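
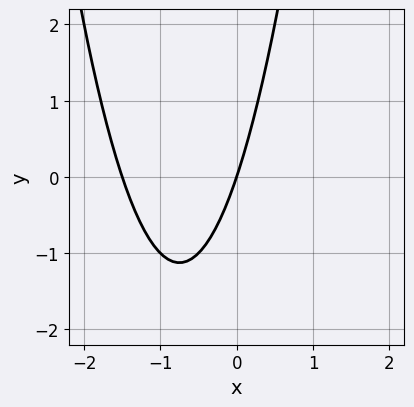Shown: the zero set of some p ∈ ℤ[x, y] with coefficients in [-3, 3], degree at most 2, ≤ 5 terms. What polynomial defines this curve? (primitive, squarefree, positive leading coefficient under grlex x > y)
2*x^2 + 3*x - y

The degree is 2 — a generic line meets the curve in up to 2 points.
Reading off the gridlines: it meets the y-axis at y = 0 (among the integer gridlines); it crosses the x-axis at the gridline x = 0.
Matching integer coefficients to the picture gives p.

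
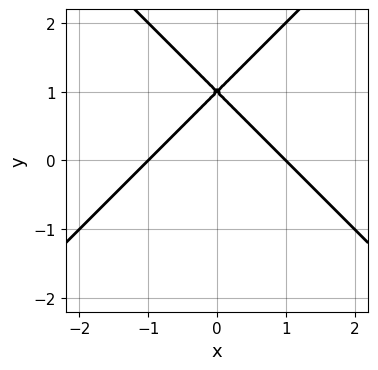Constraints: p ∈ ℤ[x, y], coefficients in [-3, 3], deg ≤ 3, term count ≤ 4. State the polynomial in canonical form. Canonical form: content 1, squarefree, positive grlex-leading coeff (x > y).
x^2 - y^2 + 2*y - 1

(a) Degree: a generic line meets the curve in up to 2 points, so deg p = 2.
(b) Symmetries: the x ↦ −x reflection is a symmetry, so x appears only in even powers.
(c) From the visible intercepts: it crosses the y-axis at the gridline y = 1; the x-axis gridline crossings are at x ∈ {-1, 1}.
(d) These observations pin down the coefficients.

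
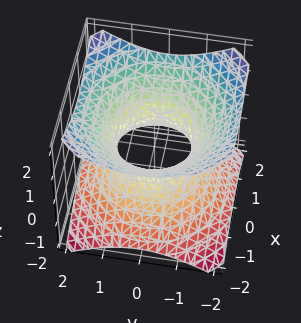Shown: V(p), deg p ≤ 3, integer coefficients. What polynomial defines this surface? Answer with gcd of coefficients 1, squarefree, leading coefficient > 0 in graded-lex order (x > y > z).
2*x^2 + 2*y^2 - 3*z^2 - 2

1. Degree: no degree-1 surface has this shape, so deg p = 2.
2. Symmetries: rotational symmetry about the z-axis ⇒ p depends on x, y only through x² + y².
3. Observable constraints: the x-axis gridline crossings are at x ∈ {-1, 1}; a circular section at z = 0 has radius exactly 1; the y-axis gridline crossings are at y ∈ {-1, 1}.
4. Fitting integer coefficients to these (and the overall shape) gives p.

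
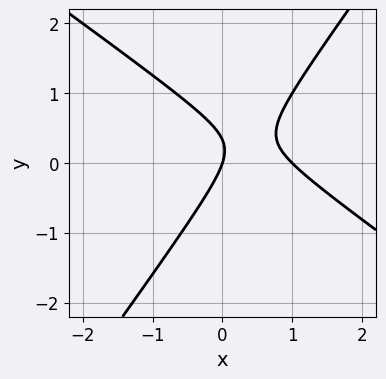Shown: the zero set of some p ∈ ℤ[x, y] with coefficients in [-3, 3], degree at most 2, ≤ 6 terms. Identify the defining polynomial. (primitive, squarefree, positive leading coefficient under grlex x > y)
3*x^2 + 2*x*y - 3*y^2 - 3*x + y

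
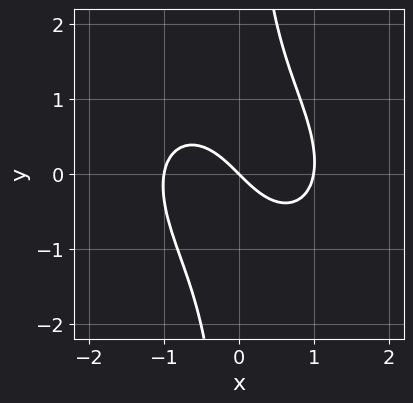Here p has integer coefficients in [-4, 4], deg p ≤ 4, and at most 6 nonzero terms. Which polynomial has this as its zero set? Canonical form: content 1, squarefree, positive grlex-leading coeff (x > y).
1. Degree: the shape is more complex than any degree-2 curve, so deg p = 3.
2. Against the integer gridlines: it meets the y-axis at y = 0 (among the integer gridlines); among the integer gridlines, it crosses the x-axis at x ∈ {-1, 0, 1}.
3. Together with the visible shape, these determine p as stated.

3*x^3 + 2*x^2*y + 3*x*y^2 - 3*x - 3*y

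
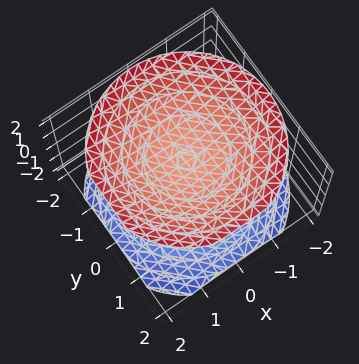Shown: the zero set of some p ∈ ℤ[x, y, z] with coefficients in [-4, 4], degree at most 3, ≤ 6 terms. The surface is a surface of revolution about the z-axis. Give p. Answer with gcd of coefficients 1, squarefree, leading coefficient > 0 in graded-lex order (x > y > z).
(a) The picture has 2 separate pieces. They look like related sheets of one shape, so recover p as a whole.
(b) The degree is 2 — a generic line meets the surface in up to 2 points.
(c) Symmetries: rotational symmetry about the z-axis ⇒ p depends on x, y only through x² + y².
(d) From the axis intercepts and sections: no y-intercept at any integer in the box; among the integer gridlines, it crosses the z-axis at z ∈ {-1, 1}.
(e) Assembling these constraints gives the stated polynomial.

2*x^2 + 2*y^2 - 3*z^2 + 3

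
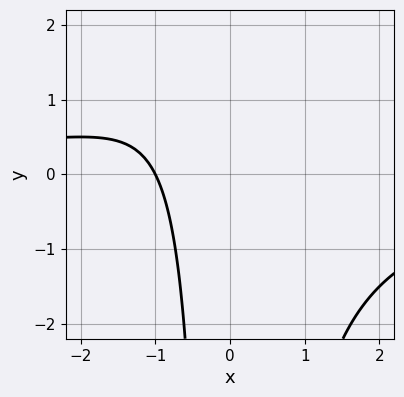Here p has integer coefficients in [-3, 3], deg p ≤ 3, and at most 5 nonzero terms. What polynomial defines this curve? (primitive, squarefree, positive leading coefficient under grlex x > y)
The degree is 3 — no degree-2 curve has this shape.
Reading off the gridlines: one x-axis crossing is at x = -1; it misses every integer gridline on the y-axis.
The integer polynomial consistent with all of this is the stated p.

x^2*y + 2*x + 2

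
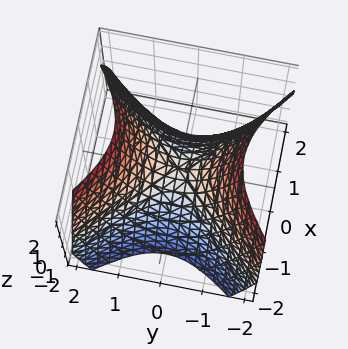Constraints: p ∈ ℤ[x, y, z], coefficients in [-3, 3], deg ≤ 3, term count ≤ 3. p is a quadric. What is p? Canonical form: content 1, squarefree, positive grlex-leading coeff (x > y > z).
x^2 - y^2 + z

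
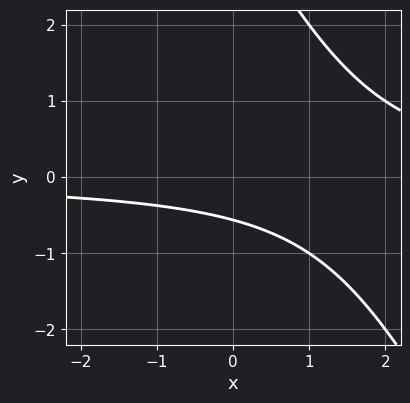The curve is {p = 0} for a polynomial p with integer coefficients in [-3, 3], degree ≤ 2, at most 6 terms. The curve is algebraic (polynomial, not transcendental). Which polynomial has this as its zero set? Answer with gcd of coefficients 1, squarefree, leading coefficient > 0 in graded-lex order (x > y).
2*x*y + y^2 - 3*y - 2

1. deg p = 2. No degree-1 curve has this shape.
2. From the visible intercepts: no x-intercept at any integer in the box.
3. Matching integer coefficients to the picture gives p.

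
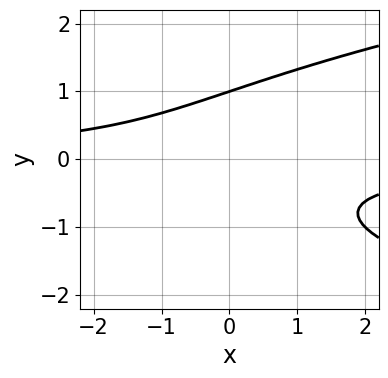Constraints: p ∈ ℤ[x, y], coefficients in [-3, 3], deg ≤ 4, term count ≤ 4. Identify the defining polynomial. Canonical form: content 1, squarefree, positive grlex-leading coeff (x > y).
1. deg p = 3. A generic line meets the curve in up to 3 points.
2. From the axis intercepts and sections: no x-intercept at any integer in the box; it crosses the y-axis at the gridline y = 1.
3. Solving for integer coefficients yields p as stated.

y^3 - x*y - 1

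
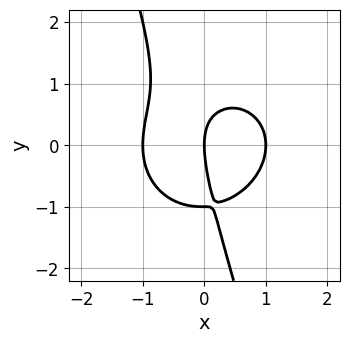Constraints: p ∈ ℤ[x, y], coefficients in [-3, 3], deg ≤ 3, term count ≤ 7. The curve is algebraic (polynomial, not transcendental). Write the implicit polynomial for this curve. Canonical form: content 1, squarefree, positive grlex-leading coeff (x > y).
3*x^3 + 3*x*y^2 + y^3 + y^2 - 3*x

1. deg p = 3.
2. From the axis intercepts and sections: the y-axis gridline crossings are at y ∈ {-1, 0}; the x-axis gridline crossings are at x ∈ {-1, 0, 1}.
3. Putting this together gives p.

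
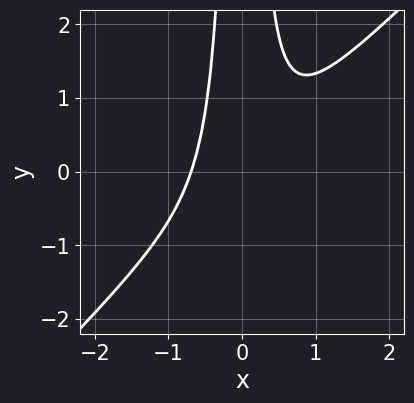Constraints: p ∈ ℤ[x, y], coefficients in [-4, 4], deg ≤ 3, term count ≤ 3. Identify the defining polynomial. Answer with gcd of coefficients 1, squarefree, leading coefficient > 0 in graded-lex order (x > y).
3*x^3 - 3*x^2*y + 1

(a) Degree: the shape is more complex than any degree-2 curve, so deg p = 3.
(b) Reading off the gridlines: the curve avoids every integer y-axis point in the box.
(c) These observations pin down the coefficients.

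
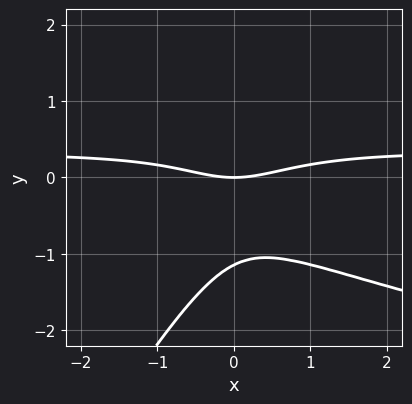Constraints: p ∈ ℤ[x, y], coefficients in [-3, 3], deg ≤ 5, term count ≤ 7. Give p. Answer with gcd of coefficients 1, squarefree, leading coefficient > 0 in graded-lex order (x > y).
3*x*y^3 - 2*y^4 - 3*x^2*y + x^2 - 3*y

(a) The degree is 4 — a generic line meets the curve in up to 4 points.
(b) Against the integer gridlines: one x-axis crossing is at x = 0; it meets the y-axis at y = 0 (among the integer gridlines).
(c) Putting this together gives p.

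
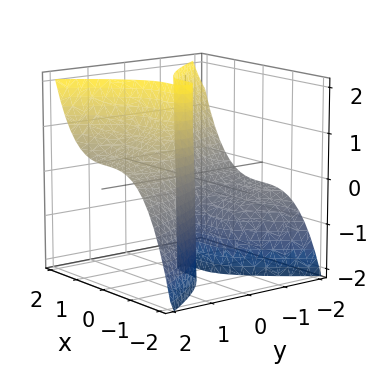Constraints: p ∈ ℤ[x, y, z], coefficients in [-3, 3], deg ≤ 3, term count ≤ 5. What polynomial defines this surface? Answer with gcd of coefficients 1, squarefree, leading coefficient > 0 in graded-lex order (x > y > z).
1. The degree is 3 — no degree-2 surface has this shape.
2. Checking where it meets the axes: it meets the y-axis at y = 0 (among the integer gridlines); one x-axis crossing is at x = 0; the visible z-axis segment lies entirely on the surface.
3. Putting this together gives p.

x^3 - y^2*z + y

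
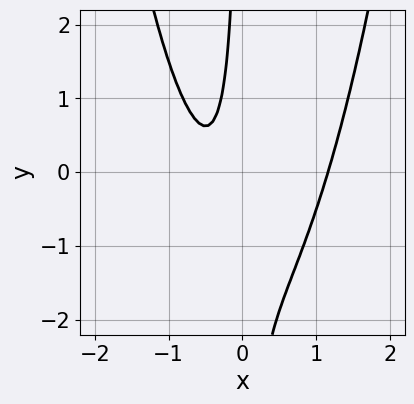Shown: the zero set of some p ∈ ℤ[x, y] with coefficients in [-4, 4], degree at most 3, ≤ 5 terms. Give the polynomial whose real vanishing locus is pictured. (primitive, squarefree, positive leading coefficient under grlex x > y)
Degree: the shape is more complex than any degree-2 curve, so deg p = 3.
Observable constraints: the curve avoids every integer y-axis point in the box.
Fitting integer coefficients to these (and the overall shape) gives p.

3*x^3 - x^2 - 2*x*y - 2*x - 1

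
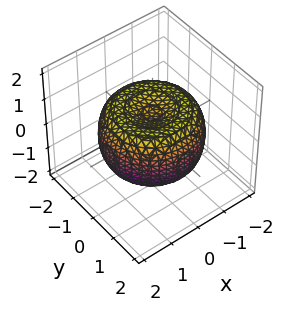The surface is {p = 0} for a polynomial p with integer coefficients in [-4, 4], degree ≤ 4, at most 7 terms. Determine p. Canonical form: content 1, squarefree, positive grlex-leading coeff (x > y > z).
x^4 + 2*x^2*y^2 + y^4 - 2*x^2 - 2*y^2 + 2*z^2 - 1

1. deg p = 4.
2. Symmetries: rotational symmetry about the z-axis ⇒ p depends on x, y only through x² + y².
3. Reading off the gridlines: a circular section at z = -1 has radius exactly 1.
4. Solving for integer coefficients yields p as stated.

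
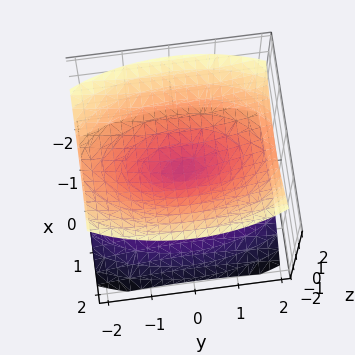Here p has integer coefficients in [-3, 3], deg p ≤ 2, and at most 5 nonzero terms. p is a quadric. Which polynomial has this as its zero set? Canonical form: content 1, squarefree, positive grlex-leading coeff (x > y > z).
3*x^2 + y^2 - 3*z^2

(a) I count 2 distinct pieces. They look like related sheets of one shape, so recover p as a whole.
(b) deg p = 2. A double cone through the origin; a quadric.
(c) Symmetries: the z ↦ −z reflection is a symmetry, so z appears only in even powers; the y ↦ −y reflection is a symmetry, so y appears only in even powers; it's symmetric under x → −x, forcing even powers of x.
(d) Against the integer gridlines: one y-axis crossing is at y = 0; it crosses the x-axis at the gridline x = 0; it meets the z-axis at z = 0 (among the integer gridlines).
(e) Solving for integer coefficients yields p as stated.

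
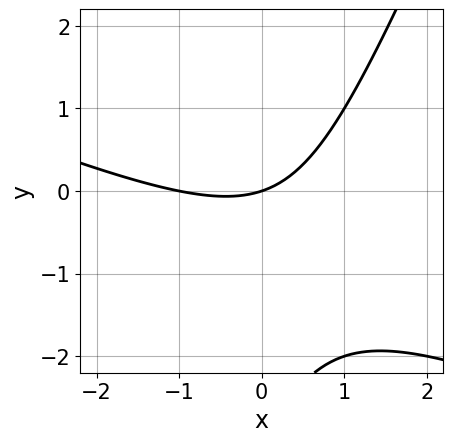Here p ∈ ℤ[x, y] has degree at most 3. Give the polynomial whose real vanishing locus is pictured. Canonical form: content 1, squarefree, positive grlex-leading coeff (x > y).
(a) deg p = 2.
(b) Observable constraints: among the integer gridlines, it crosses the x-axis at x ∈ {-1, 0}; it meets the y-axis at y = 0 (among the integer gridlines).
(c) Matching integer coefficients to the picture gives p.

x^2 + 2*x*y - y^2 + x - 3*y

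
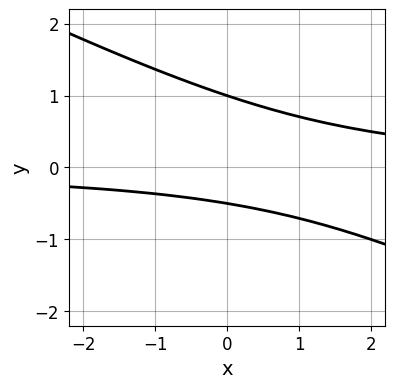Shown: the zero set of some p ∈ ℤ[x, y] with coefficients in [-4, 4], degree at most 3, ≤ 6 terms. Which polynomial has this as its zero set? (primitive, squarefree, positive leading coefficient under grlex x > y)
(a) deg p = 2. No degree-1 curve has this shape.
(b) Against the integer gridlines: it meets the y-axis at y = 1 (among the integer gridlines); no x-intercept at any integer in the box.
(c) The integer polynomial consistent with all of this is the stated p.

x*y + 2*y^2 - y - 1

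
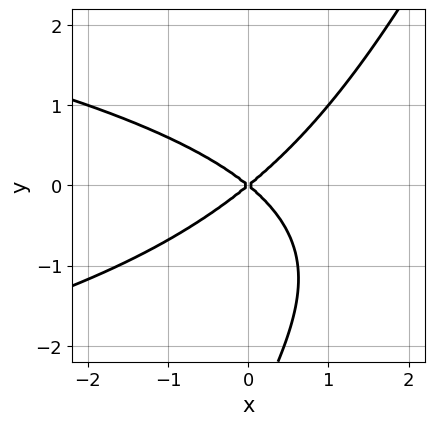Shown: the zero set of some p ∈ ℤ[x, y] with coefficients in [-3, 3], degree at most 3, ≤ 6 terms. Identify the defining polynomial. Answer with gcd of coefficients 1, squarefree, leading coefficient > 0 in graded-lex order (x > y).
2*x*y^2 - y^3 + 2*x^2 - 3*y^2

1. Degree: no degree-2 curve has this shape, so deg p = 3.
2. From the visible intercepts: it meets the x-axis at x = 0 (among the integer gridlines); it crosses the y-axis at the gridline y = 0.
3. Solving for integer coefficients yields p as stated.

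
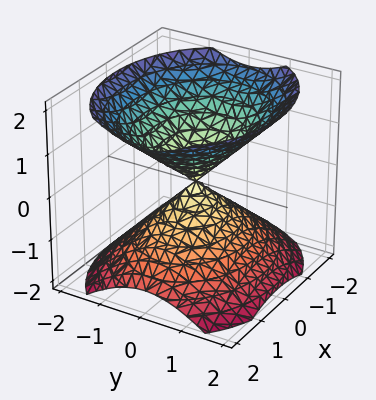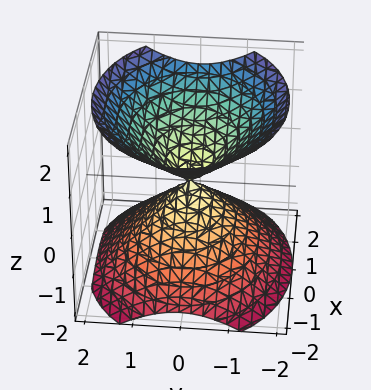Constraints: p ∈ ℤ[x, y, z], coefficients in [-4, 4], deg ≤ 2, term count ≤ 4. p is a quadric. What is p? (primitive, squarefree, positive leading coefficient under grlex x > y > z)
2*x^2 + 3*y^2 - 3*z^2

1. There are 2 components.
2. deg p = 2.
3. Symmetries: the y ↦ −y reflection is a symmetry, so y appears only in even powers; mirror symmetry z ↦ −z ⇒ only even powers of z; the x ↦ −x reflection is a symmetry, so x appears only in even powers.
4. Observable constraints: it meets the z-axis at z = 0 (among the integer gridlines); it crosses the y-axis at the gridline y = 0.
5. Assembling these constraints gives the stated polynomial.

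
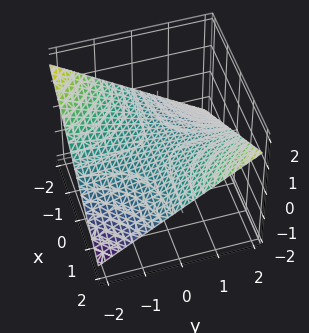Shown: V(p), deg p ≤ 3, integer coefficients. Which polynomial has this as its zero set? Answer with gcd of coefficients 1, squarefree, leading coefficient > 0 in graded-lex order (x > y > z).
x*y - 3*z

The degree is 2 — a saddle surface; a quadric.
Observable constraints: one z-axis crossing is at z = 0; every point of the y-axis in the box is on the surface; the visible x-axis segment lies entirely on the surface.
Assembling these constraints gives the stated polynomial.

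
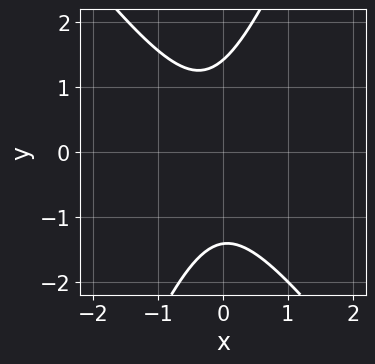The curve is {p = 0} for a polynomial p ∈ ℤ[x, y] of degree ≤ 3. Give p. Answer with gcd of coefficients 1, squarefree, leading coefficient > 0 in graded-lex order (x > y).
3*x^2 + x*y - y^2 + x + 2

First, the degree is 2 — the shape is more complex than any degree-1 curve.
Then, checking where it meets the axes: it misses every integer gridline on the x-axis.
Finally, matching integer coefficients to the picture gives p.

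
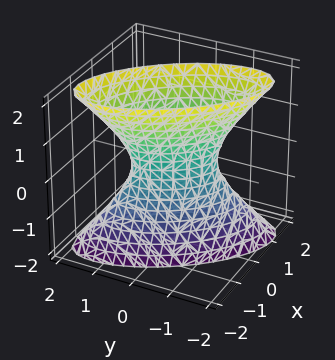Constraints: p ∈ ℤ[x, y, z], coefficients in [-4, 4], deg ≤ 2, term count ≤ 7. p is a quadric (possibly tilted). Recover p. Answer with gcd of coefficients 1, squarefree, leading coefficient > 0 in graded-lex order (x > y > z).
3*x^2 + 3*x*y + 2*y^2 - z^2 - 1

1. deg p = 2. No degree-1 surface has this shape.
2. Against the integer gridlines: it misses every integer gridline on the z-axis.
3. Assembling these constraints gives the stated polynomial.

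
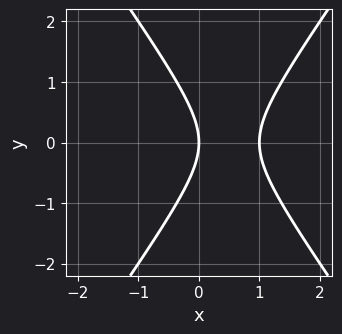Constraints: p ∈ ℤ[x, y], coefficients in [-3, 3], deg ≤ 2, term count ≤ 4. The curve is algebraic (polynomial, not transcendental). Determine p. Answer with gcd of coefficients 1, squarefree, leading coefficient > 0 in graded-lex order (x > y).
Degree: the shape is more complex than any degree-1 curve, so deg p = 2.
Symmetries: the y ↦ −y reflection is a symmetry, so y appears only in even powers.
From the axis intercepts and sections: it meets the y-axis at y = 0 (among the integer gridlines); the x-axis gridline crossings are at x ∈ {0, 1}.
Together with the visible shape, these determine p as stated.

2*x^2 - y^2 - 2*x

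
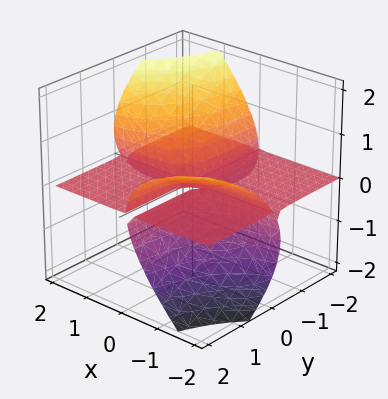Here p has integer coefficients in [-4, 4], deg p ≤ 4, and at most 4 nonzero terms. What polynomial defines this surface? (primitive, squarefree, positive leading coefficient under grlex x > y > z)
3*x*y*z - 2*x*z^2 + 3*z^3

(a) I count 2 distinct pieces. They look like related sheets of one shape, so recover p as a whole.
(b) Degree: a generic line meets the surface in up to 3 points, so deg p = 3.
(c) Reading off the gridlines: every point of the y-axis in the box is on the surface; one z-axis crossing is at z = 0; every point of the x-axis in the box is on the surface.
(d) These observations pin down the coefficients.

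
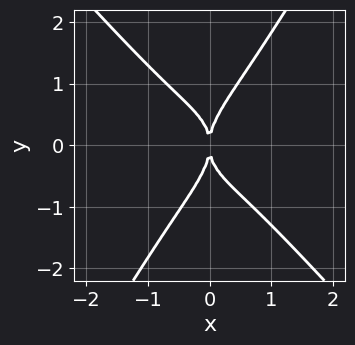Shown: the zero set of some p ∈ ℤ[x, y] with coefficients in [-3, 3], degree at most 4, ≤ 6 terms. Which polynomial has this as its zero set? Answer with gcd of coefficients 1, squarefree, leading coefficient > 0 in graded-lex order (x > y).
3*x^4 + x*y^3 - y^4 + 2*x^2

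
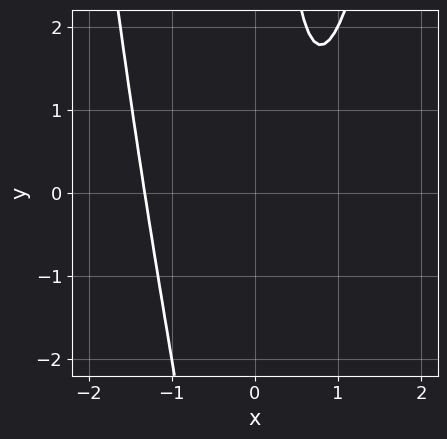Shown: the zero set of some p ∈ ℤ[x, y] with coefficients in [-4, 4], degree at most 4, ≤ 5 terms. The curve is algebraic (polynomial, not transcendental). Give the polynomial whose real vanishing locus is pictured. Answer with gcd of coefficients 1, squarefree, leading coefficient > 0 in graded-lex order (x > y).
The degree is 3 — a generic line meets the curve in up to 3 points.
Checking where it meets the axes: no y-intercept at any integer in the box.
These observations pin down the coefficients.

2*x^3 - x*y - 2*x + 2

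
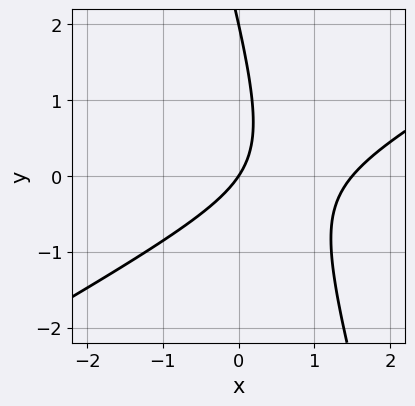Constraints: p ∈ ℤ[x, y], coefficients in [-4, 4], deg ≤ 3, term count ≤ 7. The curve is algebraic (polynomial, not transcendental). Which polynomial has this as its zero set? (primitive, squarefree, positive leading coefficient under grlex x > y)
First, the degree is 2 — no degree-1 curve has this shape.
Then, observable constraints: among the integer gridlines, it crosses the y-axis at y ∈ {0, 2}; it meets the x-axis at x = 0 (among the integer gridlines).
Finally, putting this together gives p.

2*x^2 - 3*x*y - y^2 - 3*x + 2*y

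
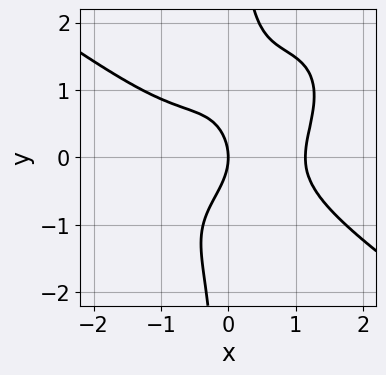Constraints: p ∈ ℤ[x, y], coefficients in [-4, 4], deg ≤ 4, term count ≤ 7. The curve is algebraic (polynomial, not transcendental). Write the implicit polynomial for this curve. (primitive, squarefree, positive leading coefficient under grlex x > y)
2*x^4 - 2*x^2*y^2 + 3*x*y^3 - 2*y^2 - 3*x

First, degree: the shape is more complex than any degree-3 curve, so deg p = 4.
Next, reading off the gridlines: it meets the y-axis at y = 0 (among the integer gridlines); it meets the x-axis at x = 0 (among the integer gridlines).
Finally, assembling these constraints gives the stated polynomial.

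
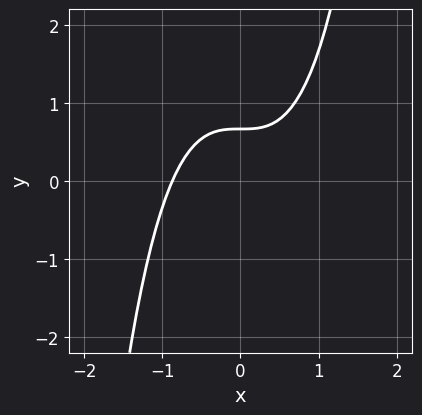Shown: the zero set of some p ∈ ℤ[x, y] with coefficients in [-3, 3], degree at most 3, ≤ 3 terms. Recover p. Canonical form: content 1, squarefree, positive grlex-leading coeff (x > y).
3*x^3 - 3*y + 2

Degree: no degree-2 curve has this shape, so deg p = 3.
Putting this together gives p.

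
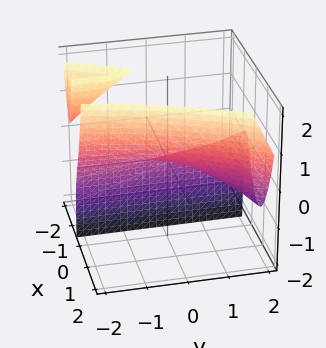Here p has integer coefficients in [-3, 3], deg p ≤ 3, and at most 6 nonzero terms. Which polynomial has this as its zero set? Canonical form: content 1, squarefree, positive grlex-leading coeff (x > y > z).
3*x^3 - 2*x^2*y - x*y - 2*x*z - z

There are 2 components.
Degree: no degree-2 surface has this shape, so deg p = 3.
Observable constraints: the visible y-axis segment lies entirely on the surface; one x-axis crossing is at x = 0; it crosses the z-axis at the gridline z = 0.
Fitting integer coefficients to these (and the overall shape) gives p.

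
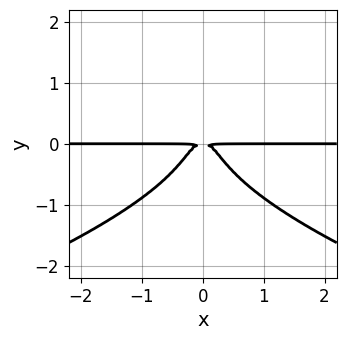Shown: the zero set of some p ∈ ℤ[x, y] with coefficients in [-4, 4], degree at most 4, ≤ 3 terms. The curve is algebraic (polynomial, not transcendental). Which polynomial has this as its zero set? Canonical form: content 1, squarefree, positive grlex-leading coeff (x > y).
3*y^4 + 3*x^2*y + y^2

(a) The degree is 4 — the shape is more complex than any degree-3 curve.
(b) Symmetries: mirror symmetry x ↦ −x ⇒ only even powers of x.
(c) Checking where it meets the axes: the visible x-axis segment lies entirely on the curve.
(d) Matching integer coefficients to the picture gives p.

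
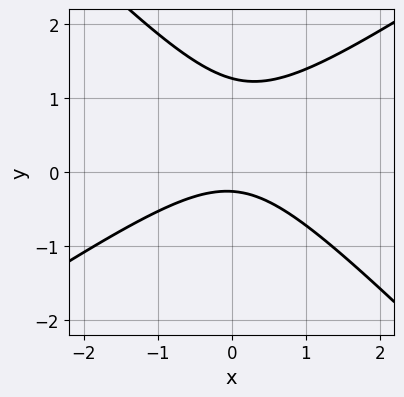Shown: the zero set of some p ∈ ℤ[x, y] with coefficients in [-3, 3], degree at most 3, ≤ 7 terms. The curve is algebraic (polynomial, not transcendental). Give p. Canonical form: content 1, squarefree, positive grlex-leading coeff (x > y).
2*x^2 - x*y - 3*y^2 + 3*y + 1

Degree: no degree-1 curve has this shape, so deg p = 2.
Against the integer gridlines: no x-intercept at any integer in the box.
Matching integer coefficients to the picture gives p.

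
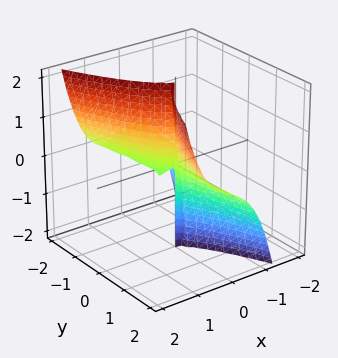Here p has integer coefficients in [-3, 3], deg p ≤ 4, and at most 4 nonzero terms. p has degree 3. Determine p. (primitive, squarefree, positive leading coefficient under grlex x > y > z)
First, deg p = 3. A generic line meets the surface in up to 3 points.
Then, against the integer gridlines: the visible z-axis segment lies entirely on the surface; it meets the x-axis at x = 0 (among the integer gridlines).
Finally, assembling these constraints gives the stated polynomial. Check: (0, -1, 0) on the y-axis lies on the surface, and p(0, -1, 0) = 0. ✓

3*x^3 - y^2*z + x*y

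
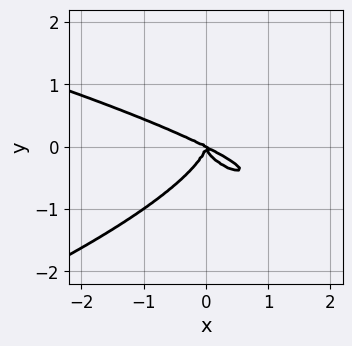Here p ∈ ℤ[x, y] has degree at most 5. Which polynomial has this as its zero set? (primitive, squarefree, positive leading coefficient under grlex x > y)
3*y^4 + x^3 + 2*x^2*y

1. Degree: no degree-3 curve has this shape, so deg p = 4.
2. Observable constraints: one y-axis crossing is at y = 0; it crosses the x-axis at the gridline x = 0.
3. Together with the visible shape, these determine p as stated.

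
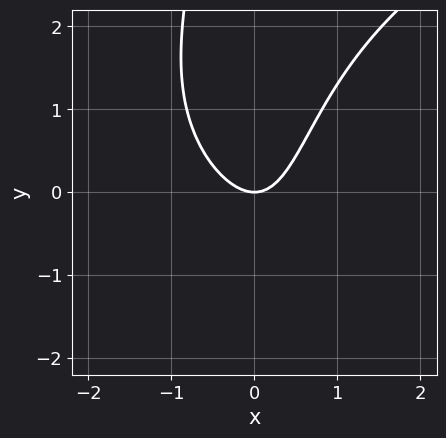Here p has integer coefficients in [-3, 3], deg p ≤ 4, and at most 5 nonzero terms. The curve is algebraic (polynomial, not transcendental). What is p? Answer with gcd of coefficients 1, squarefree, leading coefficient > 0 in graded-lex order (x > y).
deg p = 3. A generic line meets the curve in up to 3 points.
From the visible intercepts: one y-axis crossing is at y = 0; it meets the x-axis at x = 0 (among the integer gridlines).
Fitting integer coefficients to these (and the overall shape) gives p.

x*y^2 - 3*x^2 - x*y + 2*y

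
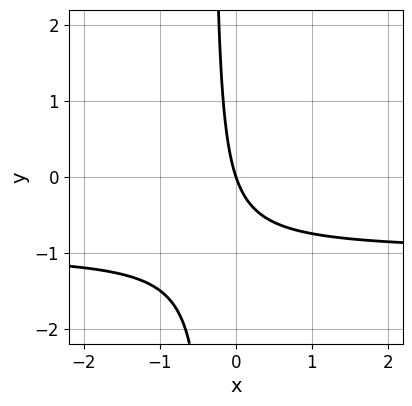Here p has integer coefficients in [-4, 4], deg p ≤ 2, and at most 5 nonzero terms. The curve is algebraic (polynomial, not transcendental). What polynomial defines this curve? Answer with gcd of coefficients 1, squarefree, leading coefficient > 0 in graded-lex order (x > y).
3*x*y + 3*x + y

Degree: no degree-1 curve has this shape, so deg p = 2.
Checking where it meets the axes: it crosses the x-axis at the gridline x = 0; it meets the y-axis at y = 0 (among the integer gridlines).
Putting this together gives p.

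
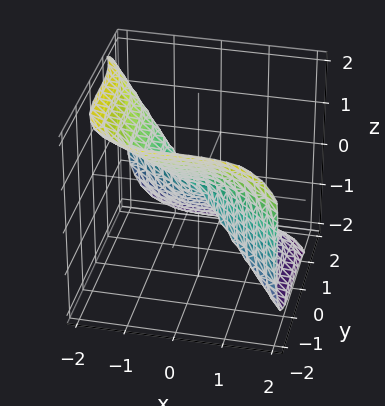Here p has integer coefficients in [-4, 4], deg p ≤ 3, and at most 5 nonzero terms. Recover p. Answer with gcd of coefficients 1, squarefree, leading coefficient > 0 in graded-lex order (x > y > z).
x^3 + y^3 + z^3

(a) The degree is 3 — a generic line meets the surface in up to 3 points.
(b) From the visible intercepts: it meets the y-axis at y = 0 (among the integer gridlines); one z-axis crossing is at z = 0; it meets the x-axis at x = 0 (among the integer gridlines).
(c) Assembling these constraints gives the stated polynomial.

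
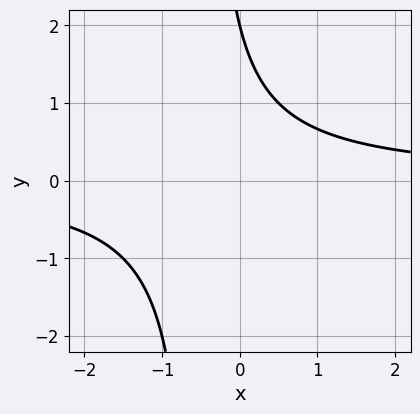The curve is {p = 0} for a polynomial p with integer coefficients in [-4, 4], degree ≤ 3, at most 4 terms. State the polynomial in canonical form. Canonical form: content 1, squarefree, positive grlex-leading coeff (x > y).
2*x*y + y - 2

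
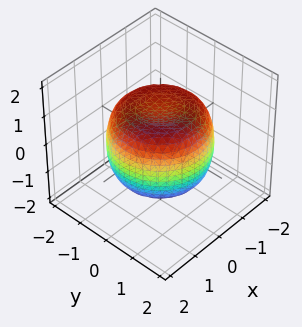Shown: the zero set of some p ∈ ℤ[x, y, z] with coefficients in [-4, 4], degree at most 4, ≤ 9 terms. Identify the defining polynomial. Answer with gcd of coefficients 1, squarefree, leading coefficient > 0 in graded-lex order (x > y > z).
2*x^4 + 4*x^2*y^2 + 2*y^4 - 3*x^2 - 3*y^2 + 3*z^2 - 3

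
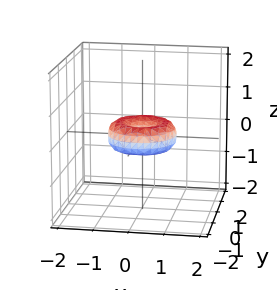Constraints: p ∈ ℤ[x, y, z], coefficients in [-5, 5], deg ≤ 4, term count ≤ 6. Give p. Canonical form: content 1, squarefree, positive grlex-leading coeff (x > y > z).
(a) The degree is 4 — no degree-3 surface has this shape.
(b) By symmetry, the z-axis is an axis of rotation, so x and y enter only as x² + y².
(c) Against the integer gridlines: the y-axis gridline crossings are at y ∈ {-1, 0, 1}; it meets the z-axis at z = 0 (among the integer gridlines); among the integer gridlines, it crosses the x-axis at x ∈ {-1, 0, 1}; a circular section at z = 0 has radius exactly 1.
(d) These observations pin down the coefficients.

2*x^4 + 4*x^2*y^2 + 2*y^4 - 2*x^2 - 2*y^2 + 3*z^2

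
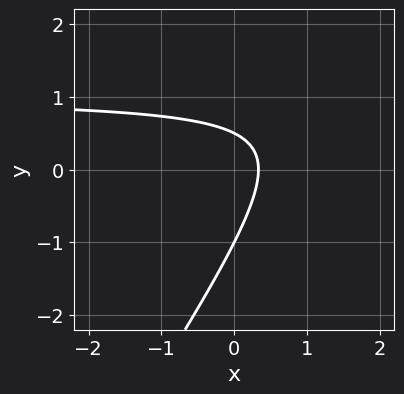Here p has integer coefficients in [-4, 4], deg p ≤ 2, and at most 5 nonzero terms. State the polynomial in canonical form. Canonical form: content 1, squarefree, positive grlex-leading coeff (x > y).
3*x*y - 2*y^2 - 3*x - y + 1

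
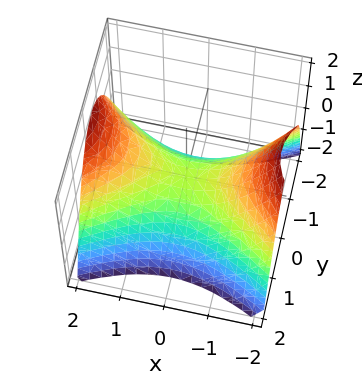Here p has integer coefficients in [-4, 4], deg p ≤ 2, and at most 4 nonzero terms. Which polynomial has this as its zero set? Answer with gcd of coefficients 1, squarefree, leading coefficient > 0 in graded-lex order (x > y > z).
x^2 - 2*y^2 - 2*z

First, deg p = 2.
Next, symmetries: the y ↦ −y reflection is a symmetry, so y appears only in even powers; it's symmetric under x → −x, forcing even powers of x.
Then, checking where it meets the axes: one x-axis crossing is at x = 0; one y-axis crossing is at y = 0.
Finally, matching integer coefficients to the picture gives p.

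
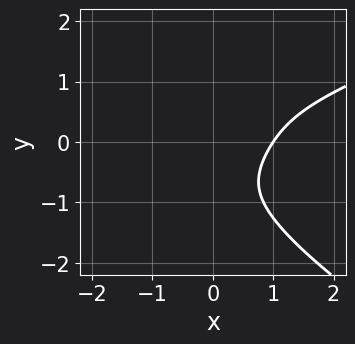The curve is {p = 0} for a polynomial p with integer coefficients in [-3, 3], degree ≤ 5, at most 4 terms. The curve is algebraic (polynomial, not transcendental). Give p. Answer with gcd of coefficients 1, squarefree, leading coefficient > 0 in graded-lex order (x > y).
deg p = 4. A generic line meets the curve in up to 4 points.
From the axis intercepts and sections: the curve avoids every integer y-axis point in the box; one x-axis crossing is at x = 1.
Together with the visible shape, these determine p as stated.

y^4 - x^3 + 2*x^2*y + 1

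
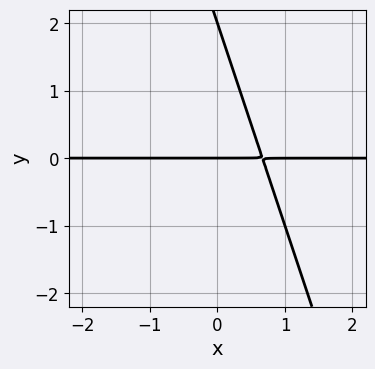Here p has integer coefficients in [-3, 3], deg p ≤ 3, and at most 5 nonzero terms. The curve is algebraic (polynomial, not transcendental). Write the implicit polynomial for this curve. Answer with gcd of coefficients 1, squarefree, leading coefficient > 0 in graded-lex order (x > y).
3*x*y + y^2 - 2*y

1. The degree is 2 — the shape is more complex than any degree-1 curve.
2. From the axis intercepts and sections: every point of the x-axis in the box is on the curve; among the integer gridlines, it crosses the y-axis at y ∈ {0, 2}.
3. These observations pin down the coefficients.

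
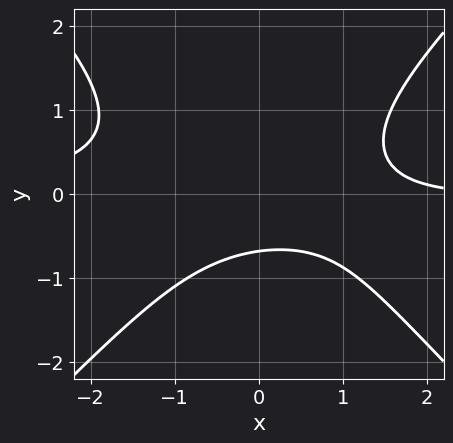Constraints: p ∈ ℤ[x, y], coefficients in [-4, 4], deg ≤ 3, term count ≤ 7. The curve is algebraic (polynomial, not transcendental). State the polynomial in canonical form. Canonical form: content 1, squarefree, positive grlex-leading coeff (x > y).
3*x^2*y - 3*y^3 + x - 3*y - 3

(a) The degree is 3 — no degree-2 curve has this shape.
(b) From the visible intercepts: no x-intercept at any integer in the box.
(c) Fitting integer coefficients to these (and the overall shape) gives p.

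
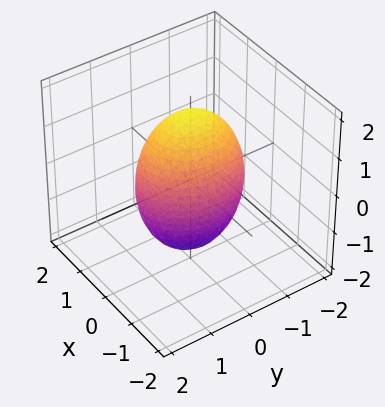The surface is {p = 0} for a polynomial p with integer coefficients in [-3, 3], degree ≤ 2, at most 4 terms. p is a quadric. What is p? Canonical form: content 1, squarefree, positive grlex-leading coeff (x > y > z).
Degree: bounded and convex; a quadric, so deg p = 2.
Symmetries: the x ↦ −x reflection is a symmetry, so x appears only in even powers; it's symmetric under z → −z, forcing even powers of z; the y ↦ −y reflection is a symmetry, so y appears only in even powers.
From the axis intercepts and sections: among the integer gridlines, it crosses the x-axis at x ∈ {-1, 1}.
These observations pin down the coefficients.

3*x^2 + 2*y^2 + z^2 - 3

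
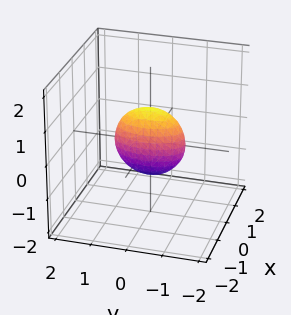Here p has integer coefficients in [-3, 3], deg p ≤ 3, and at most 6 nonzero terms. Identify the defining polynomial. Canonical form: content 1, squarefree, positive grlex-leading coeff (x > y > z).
3*x^2 + y^2 + z^2 - 1

1. The degree is 2 — a closed, bounded, convex surface; a quadric.
2. Symmetries: mirror symmetry x ↦ −x ⇒ only even powers of x; it's symmetric under z → −z, forcing even powers of z; mirror symmetry y ↦ −y ⇒ only even powers of y.
3. From the axis intercepts and sections: the z-axis gridline crossings are at z ∈ {-1, 1}; among the integer gridlines, it crosses the y-axis at y ∈ {-1, 1}.
4. These observations pin down the coefficients.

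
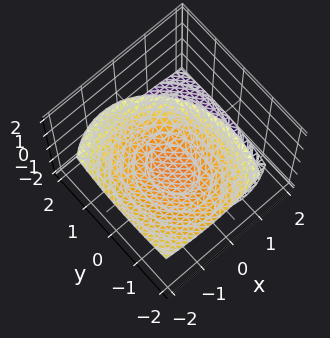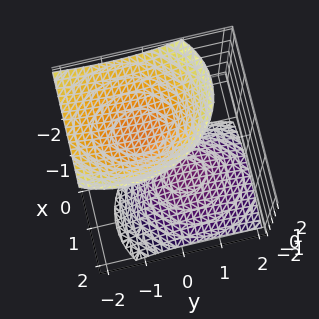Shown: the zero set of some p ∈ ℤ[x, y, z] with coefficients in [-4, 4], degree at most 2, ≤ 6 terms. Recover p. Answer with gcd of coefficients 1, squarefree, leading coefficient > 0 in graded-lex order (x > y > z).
3*x^2 + 3*x*z + 2*y^2 + 2*y*z - 2*z^2 + 2

I count 2 distinct pieces. They look like related sheets of one shape, so recover p as a whole.
The degree is 2 — a generic line meets the surface in up to 2 points.
From the visible intercepts: the surface avoids every integer x-axis point in the box; it misses every integer gridline on the y-axis; among the integer gridlines, it crosses the z-axis at z ∈ {-1, 1}.
Putting this together gives p.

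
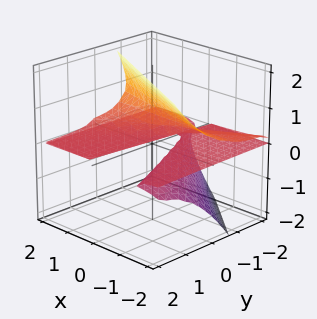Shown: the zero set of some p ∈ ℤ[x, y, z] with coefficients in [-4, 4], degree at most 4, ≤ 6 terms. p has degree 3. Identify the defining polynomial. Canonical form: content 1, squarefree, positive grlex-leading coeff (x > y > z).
2*x*z^2 + 3*y*z^2 - 2*z^3 - x*z + 3*z^2

(a) The degree is 3 — the shape is more complex than any degree-2 surface.
(b) From the visible intercepts: every point of the x-axis in the box is on the surface; every point of the y-axis in the box is on the surface.
(c) The integer polynomial consistent with all of this is the stated p.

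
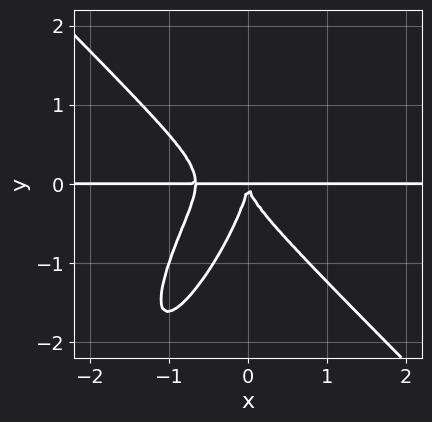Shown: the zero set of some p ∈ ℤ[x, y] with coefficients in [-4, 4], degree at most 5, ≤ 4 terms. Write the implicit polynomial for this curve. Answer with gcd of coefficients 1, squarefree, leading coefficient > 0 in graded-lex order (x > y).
deg p = 4. The shape is more complex than any degree-3 curve.
Observable constraints: the visible x-axis segment lies entirely on the curve.
These observations pin down the coefficients.

3*x^3*y - 2*x*y^3 + y^4 + 2*x^2*y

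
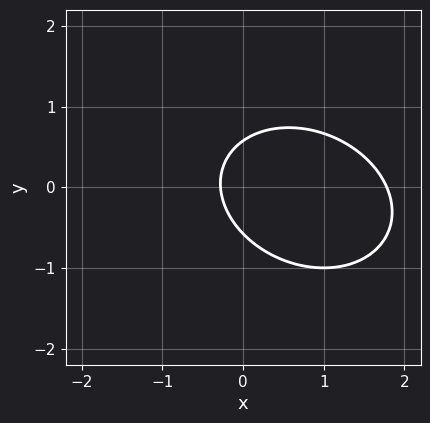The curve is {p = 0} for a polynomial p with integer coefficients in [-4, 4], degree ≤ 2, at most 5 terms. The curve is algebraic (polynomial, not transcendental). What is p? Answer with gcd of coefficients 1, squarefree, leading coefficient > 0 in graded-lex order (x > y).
2*x^2 + x*y + 3*y^2 - 3*x - 1

Degree: no degree-1 curve has this shape, so deg p = 2.
The integer polynomial consistent with all of this is the stated p.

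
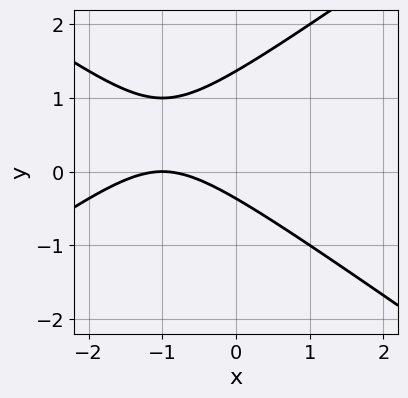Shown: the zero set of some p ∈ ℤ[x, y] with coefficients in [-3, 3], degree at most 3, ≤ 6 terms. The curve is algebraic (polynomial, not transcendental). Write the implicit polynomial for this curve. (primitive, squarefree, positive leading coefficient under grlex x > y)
First, degree: a generic line meets the curve in up to 2 points, so deg p = 2.
Then, against the integer gridlines: it crosses the x-axis at the gridline x = -1.
Finally, matching integer coefficients to the picture gives p.

x^2 - 2*y^2 + 2*x + 2*y + 1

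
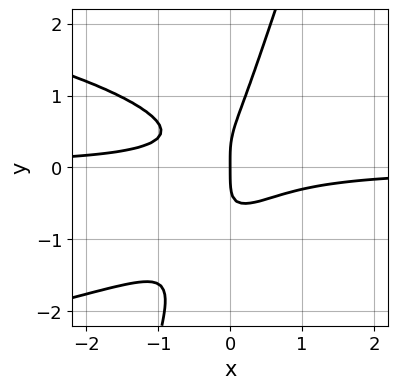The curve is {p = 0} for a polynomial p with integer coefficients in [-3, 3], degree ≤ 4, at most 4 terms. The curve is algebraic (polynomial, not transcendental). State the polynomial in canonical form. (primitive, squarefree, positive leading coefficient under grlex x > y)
1. deg p = 4.
2. Checking where it meets the axes: it crosses the x-axis at the gridline x = 0; one y-axis crossing is at y = 0.
3. Assembling these constraints gives the stated polynomial.

3*x*y^3 - y^4 + 3*x^2*y + x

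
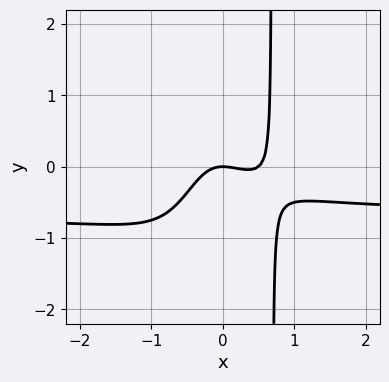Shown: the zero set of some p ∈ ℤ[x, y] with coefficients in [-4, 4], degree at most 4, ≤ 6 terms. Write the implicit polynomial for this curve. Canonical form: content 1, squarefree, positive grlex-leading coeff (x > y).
3*x^3*y + 2*x^3 - x^2 - y

(a) Degree: no degree-3 curve has this shape, so deg p = 4.
(b) Observable constraints: it crosses the y-axis at the gridline y = 0; it crosses the x-axis at the gridline x = 0.
(c) These observations pin down the coefficients.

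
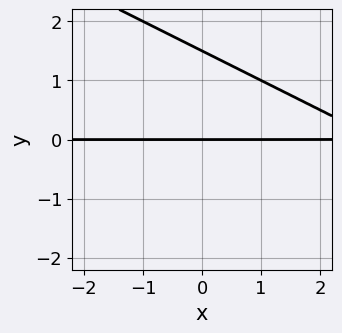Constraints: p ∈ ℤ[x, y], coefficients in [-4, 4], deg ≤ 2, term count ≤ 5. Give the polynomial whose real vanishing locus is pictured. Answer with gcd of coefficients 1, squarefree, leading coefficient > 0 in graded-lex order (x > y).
x*y + 2*y^2 - 3*y

The degree is 2 — the shape is more complex than any degree-1 curve.
Checking where it meets the axes: the visible x-axis segment lies entirely on the curve; it meets the y-axis at y = 0 (among the integer gridlines).
Putting this together gives p.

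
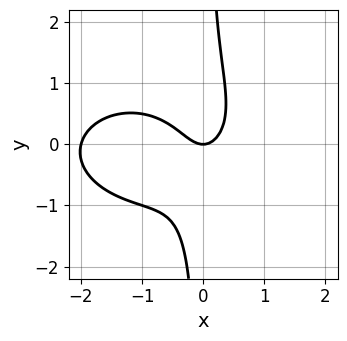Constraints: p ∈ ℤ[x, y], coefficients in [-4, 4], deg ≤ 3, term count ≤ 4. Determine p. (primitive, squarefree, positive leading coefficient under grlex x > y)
x^3 + 2*x*y^2 + 2*x^2 - y

1. deg p = 3. No degree-2 curve has this shape.
2. Against the integer gridlines: it crosses the y-axis at the gridline y = 0; among the integer gridlines, it crosses the x-axis at x ∈ {-2, 0}.
3. Matching integer coefficients to the picture gives p.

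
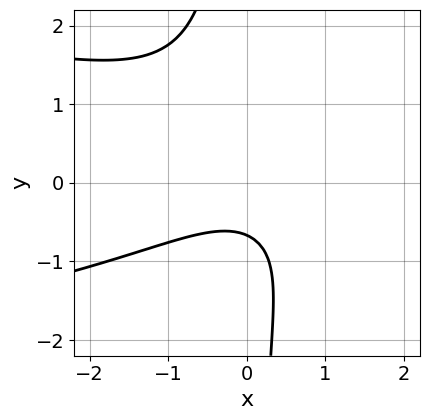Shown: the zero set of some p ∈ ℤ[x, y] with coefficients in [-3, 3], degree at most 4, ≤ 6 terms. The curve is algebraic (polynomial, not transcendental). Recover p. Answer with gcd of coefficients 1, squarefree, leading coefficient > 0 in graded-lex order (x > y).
3*x*y^2 + 2*x^2 + 3*y + 2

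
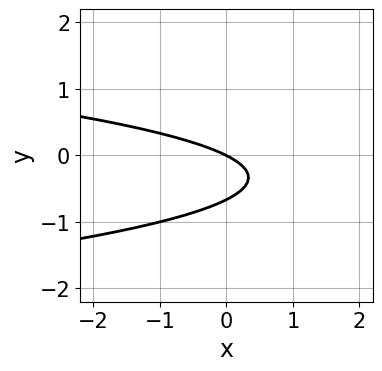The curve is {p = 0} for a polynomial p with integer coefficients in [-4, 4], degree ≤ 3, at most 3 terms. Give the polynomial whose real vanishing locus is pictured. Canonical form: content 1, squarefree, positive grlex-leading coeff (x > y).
3*y^2 + x + 2*y

(a) deg p = 2. The shape is more complex than any degree-1 curve.
(b) Against the integer gridlines: it meets the y-axis at y = 0 (among the integer gridlines); one x-axis crossing is at x = 0.
(c) Assembling these constraints gives the stated polynomial.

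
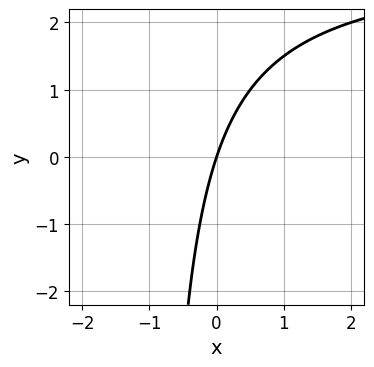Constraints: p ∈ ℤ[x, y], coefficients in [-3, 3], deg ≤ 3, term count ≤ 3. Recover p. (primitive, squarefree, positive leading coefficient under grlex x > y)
x*y - 3*x + y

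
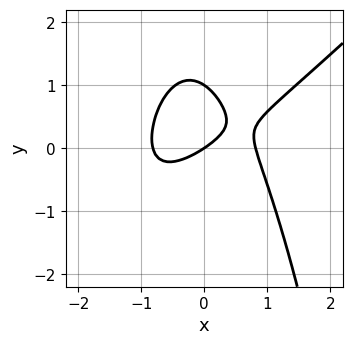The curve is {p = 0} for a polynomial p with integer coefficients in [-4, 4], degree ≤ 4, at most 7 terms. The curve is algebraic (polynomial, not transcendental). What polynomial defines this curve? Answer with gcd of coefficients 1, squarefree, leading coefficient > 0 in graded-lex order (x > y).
3*x^3 - 3*x^2*y - 3*y^2 - 2*x + 3*y

deg p = 3.
From the axis intercepts and sections: one x-axis crossing is at x = 0; among the integer gridlines, it crosses the y-axis at y ∈ {0, 1}.
Matching integer coefficients to the picture gives p.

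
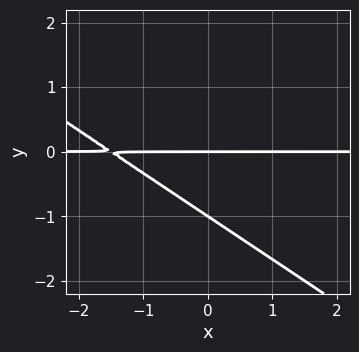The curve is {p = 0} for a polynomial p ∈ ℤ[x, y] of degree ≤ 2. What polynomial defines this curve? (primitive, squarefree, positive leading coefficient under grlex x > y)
(a) The degree is 2 — a generic line meets the curve in up to 2 points.
(b) Against the integer gridlines: the y-axis gridline crossings are at y ∈ {-1, 0}; the visible x-axis segment lies entirely on the curve.
(c) Assembling these constraints gives the stated polynomial.

2*x*y + 3*y^2 + 3*y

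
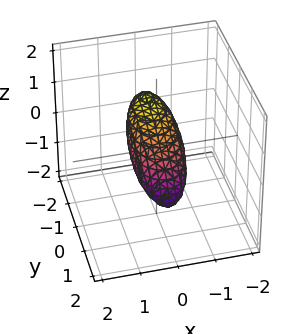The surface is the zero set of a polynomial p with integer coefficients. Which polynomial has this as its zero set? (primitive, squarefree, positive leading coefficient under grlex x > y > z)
(a) The degree is 2 — no degree-1 surface has this shape.
(b) Observable constraints: the y-axis gridline crossings are at y ∈ {-1, 1}.
(c) The integer polynomial consistent with all of this is the stated p.

2*x^2 + y^2 + 2*y*z + 2*z^2 - 1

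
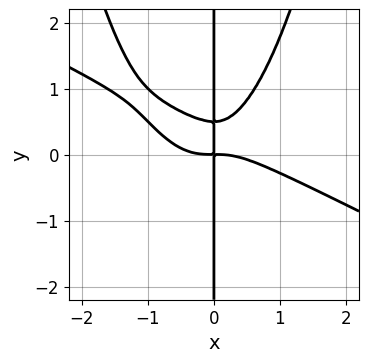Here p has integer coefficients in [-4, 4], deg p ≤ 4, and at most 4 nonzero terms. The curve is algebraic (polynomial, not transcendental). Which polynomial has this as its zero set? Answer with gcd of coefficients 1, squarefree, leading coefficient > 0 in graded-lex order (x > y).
1. Degree: a generic line meets the curve in up to 4 points, so deg p = 4.
2. Checking where it meets the axes: the visible y-axis segment lies entirely on the curve.
3. These observations pin down the coefficients.

x^4 + 2*x^3*y - 2*x*y^2 + x*y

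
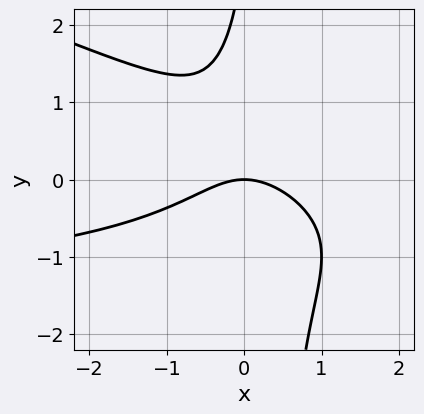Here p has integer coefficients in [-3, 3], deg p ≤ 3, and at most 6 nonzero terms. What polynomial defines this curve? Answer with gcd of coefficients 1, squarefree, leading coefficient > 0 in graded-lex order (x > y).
x^2*y + 3*x*y^2 + 2*x^2 - y^2 + 3*y

(a) Degree: a generic line meets the curve in up to 3 points, so deg p = 3.
(b) Against the integer gridlines: it meets the x-axis at x = 0 (among the integer gridlines); one y-axis crossing is at y = 0.
(c) Fitting integer coefficients to these (and the overall shape) gives p.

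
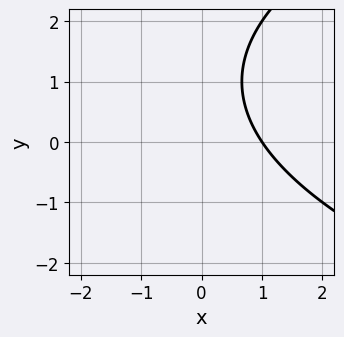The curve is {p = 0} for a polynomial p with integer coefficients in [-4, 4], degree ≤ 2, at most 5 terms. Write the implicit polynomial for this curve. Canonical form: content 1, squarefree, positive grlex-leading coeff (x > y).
y^2 - 3*x - 2*y + 3

(a) Degree: the shape is more complex than any degree-1 curve, so deg p = 2.
(b) Checking where it meets the axes: one x-axis crossing is at x = 1; the curve avoids every integer y-axis point in the box.
(c) These observations pin down the coefficients.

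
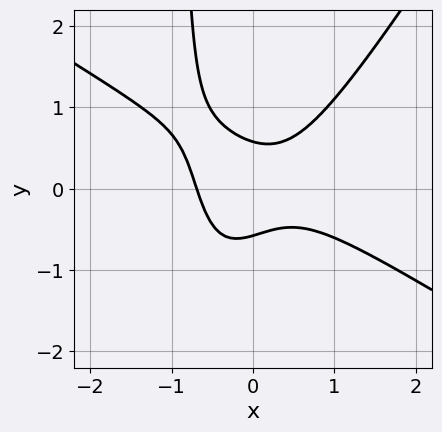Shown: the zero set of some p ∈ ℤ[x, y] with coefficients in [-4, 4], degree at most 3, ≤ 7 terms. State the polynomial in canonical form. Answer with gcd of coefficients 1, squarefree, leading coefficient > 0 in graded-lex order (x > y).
3*x^3 + 3*x^2*y - 3*x*y^2 - 3*y^2 + 1

(a) The degree is 3 — the shape is more complex than any degree-2 curve.
(b) Matching integer coefficients to the picture gives p.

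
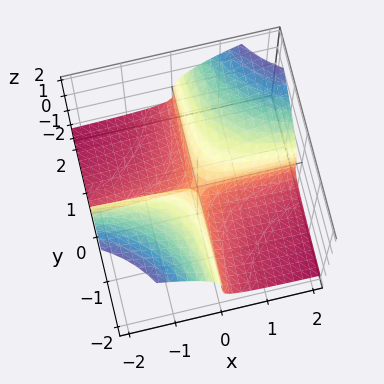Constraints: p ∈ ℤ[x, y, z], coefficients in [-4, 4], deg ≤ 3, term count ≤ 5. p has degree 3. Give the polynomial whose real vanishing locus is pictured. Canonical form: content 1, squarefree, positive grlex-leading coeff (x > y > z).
Degree: no degree-2 surface has this shape, so deg p = 3.
From the visible intercepts: the visible x-axis segment lies entirely on the surface; it meets the z-axis at z = 0 (among the integer gridlines); every point of the y-axis in the box is on the surface.
Solving for integer coefficients yields p as stated.

x*y*z - z^3 + x*y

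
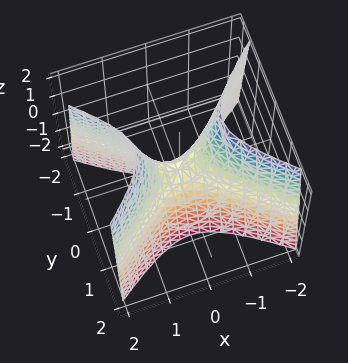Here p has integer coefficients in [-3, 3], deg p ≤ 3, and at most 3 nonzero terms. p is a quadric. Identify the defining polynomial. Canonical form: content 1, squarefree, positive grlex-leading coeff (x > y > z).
1. The degree is 2 — a hyperbolic paraboloid; a quadric.
2. Symmetries: the x ↦ −x reflection is a symmetry, so x appears only in even powers; the y ↦ −y reflection is a symmetry, so y appears only in even powers.
3. From the visible intercepts: it crosses the x-axis at the gridline x = 0; it meets the y-axis at y = 0 (among the integer gridlines); it meets the z-axis at z = 0 (among the integer gridlines).
4. Putting this together gives p.

2*x^2 - 3*y^2 - z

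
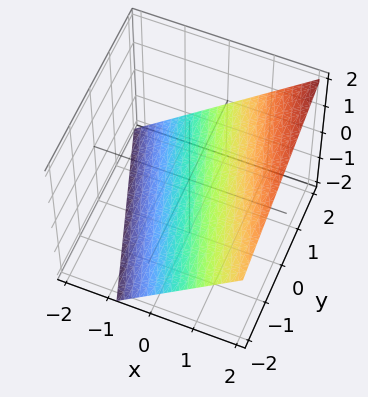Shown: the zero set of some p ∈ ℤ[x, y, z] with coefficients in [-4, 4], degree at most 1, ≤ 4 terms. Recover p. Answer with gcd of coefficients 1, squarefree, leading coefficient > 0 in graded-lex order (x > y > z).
3*x + y - 3*z - 2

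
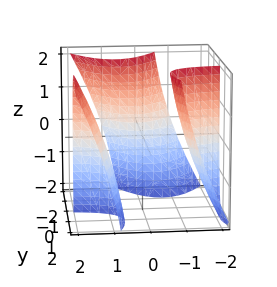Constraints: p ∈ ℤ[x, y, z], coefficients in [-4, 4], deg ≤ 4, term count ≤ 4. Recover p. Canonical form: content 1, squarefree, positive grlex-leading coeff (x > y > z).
3*x^2*y - 2*x*y*z - y^3 - 3

1. I count 3 distinct pieces. They look like related sheets of one shape, so recover p as a whole.
2. deg p = 3. No degree-2 surface has this shape.
3. From the visible intercepts: the surface avoids every integer z-axis point in the box; no x-intercept at any integer in the box.
4. Matching integer coefficients to the picture gives p.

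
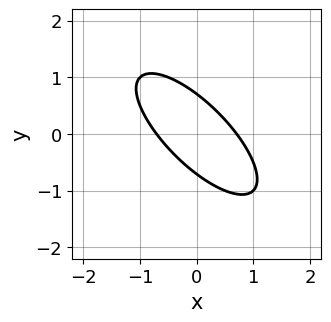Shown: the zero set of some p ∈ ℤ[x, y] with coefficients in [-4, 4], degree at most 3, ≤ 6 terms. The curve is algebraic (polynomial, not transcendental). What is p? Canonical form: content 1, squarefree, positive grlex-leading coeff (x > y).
(a) The degree is 2 — the shape is more complex than any degree-1 curve.
(b) Putting this together gives p.

2*x^2 + 3*x*y + 2*y^2 - 1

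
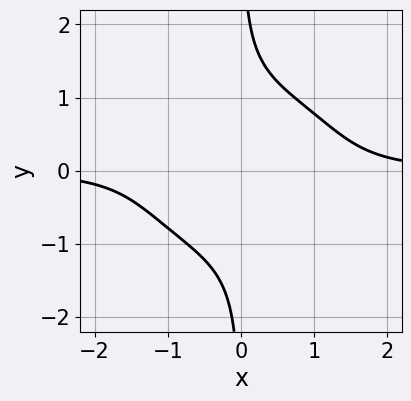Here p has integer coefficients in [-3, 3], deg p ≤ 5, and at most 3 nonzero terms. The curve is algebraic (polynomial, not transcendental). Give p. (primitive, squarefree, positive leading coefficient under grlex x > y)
2*x^3*y + 3*x*y^3 - 3

(a) Degree: no degree-3 curve has this shape, so deg p = 4.
(b) Checking where it meets the axes: no x-intercept at any integer in the box; the curve avoids every integer y-axis point in the box.
(c) Assembling these constraints gives the stated polynomial.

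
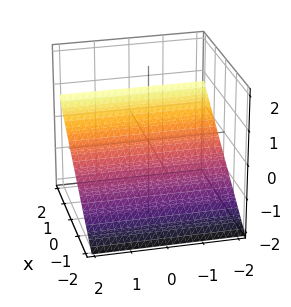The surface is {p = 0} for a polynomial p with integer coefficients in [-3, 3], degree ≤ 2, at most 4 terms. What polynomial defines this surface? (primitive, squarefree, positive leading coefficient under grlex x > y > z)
1. deg p = 1. The surface is flat (a plane).
2. Observable constraints: the surface avoids every integer y-axis point in the box; it crosses the x-axis at the gridline x = 1.
3. Solving for integer coefficients yields p as stated.

2*x - 3*z - 2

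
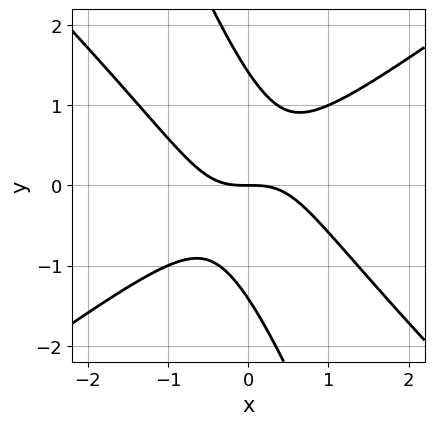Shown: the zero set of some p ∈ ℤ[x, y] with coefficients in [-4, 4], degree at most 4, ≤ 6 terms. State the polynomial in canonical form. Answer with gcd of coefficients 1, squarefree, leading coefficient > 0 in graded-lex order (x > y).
First, degree: the shape is more complex than any degree-2 curve, so deg p = 3.
Then, observable constraints: it meets the y-axis at y = 0 (among the integer gridlines); it meets the x-axis at x = 0 (among the integer gridlines).
Finally, the integer polynomial consistent with all of this is the stated p.

2*x^3 - 3*x*y^2 - y^3 + 2*y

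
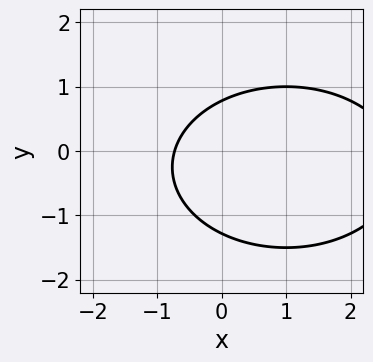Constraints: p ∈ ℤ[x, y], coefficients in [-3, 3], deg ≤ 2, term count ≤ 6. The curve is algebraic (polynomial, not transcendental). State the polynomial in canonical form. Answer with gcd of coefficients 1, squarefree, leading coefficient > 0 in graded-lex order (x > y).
The degree is 2 — a generic line meets the curve in up to 2 points.
Matching integer coefficients to the picture gives p.

x^2 + 2*y^2 - 2*x + y - 2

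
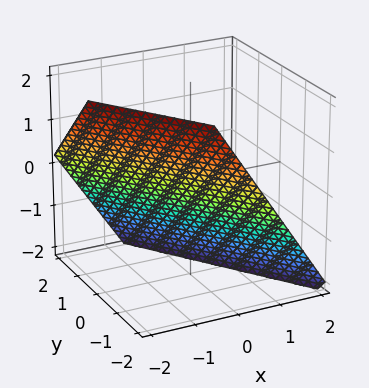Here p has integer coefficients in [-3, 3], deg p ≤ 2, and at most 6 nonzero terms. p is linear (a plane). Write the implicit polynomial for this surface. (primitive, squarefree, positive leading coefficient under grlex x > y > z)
(a) deg p = 1. Every cross-section is a straight line — this is a plane.
(b) From the axis intercepts and sections: one z-axis crossing is at z = -1; it meets the y-axis at y = -1 (among the integer gridlines).
(c) The integer polynomial consistent with all of this is the stated p.

3*x + 2*y + 2*z + 2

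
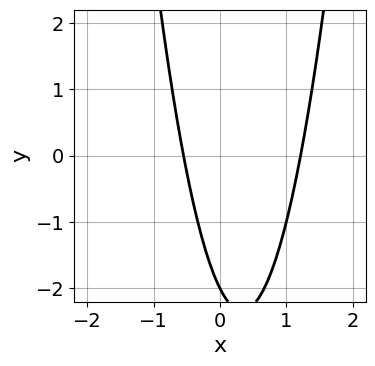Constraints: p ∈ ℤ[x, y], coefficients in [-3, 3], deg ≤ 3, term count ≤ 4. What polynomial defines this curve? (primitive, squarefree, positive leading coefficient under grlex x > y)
First, the degree is 2 — a generic line meets the curve in up to 2 points.
Then, checking where it meets the axes: it meets the y-axis at y = -2 (among the integer gridlines).
Finally, assembling these constraints gives the stated polynomial.

3*x^2 - 2*x - y - 2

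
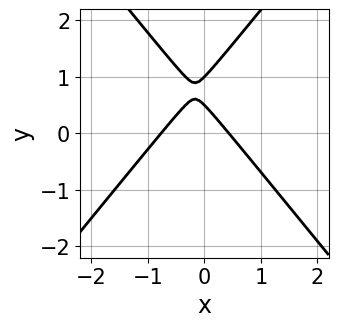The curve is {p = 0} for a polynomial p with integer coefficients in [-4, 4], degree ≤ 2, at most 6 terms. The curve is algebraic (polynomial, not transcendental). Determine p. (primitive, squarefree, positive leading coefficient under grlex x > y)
3*x^2 - 2*y^2 + x + 3*y - 1

1. deg p = 2. The shape is more complex than any degree-1 curve.
2. From the axis intercepts and sections: one y-axis crossing is at y = 1.
3. Matching integer coefficients to the picture gives p.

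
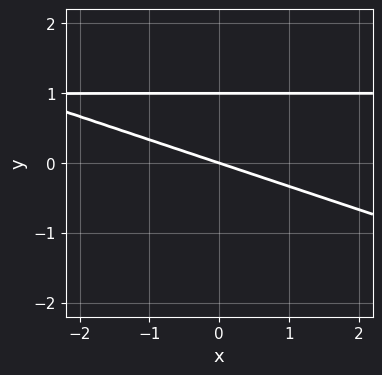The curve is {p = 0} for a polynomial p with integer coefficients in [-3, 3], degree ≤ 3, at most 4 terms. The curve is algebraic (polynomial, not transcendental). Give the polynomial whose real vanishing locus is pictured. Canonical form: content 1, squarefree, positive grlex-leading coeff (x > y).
x*y + 3*y^2 - x - 3*y

First, the degree is 2 — the shape is more complex than any degree-1 curve.
Then, checking where it meets the axes: one x-axis crossing is at x = 0; among the integer gridlines, it crosses the y-axis at y ∈ {0, 1}.
Finally, solving for integer coefficients yields p as stated.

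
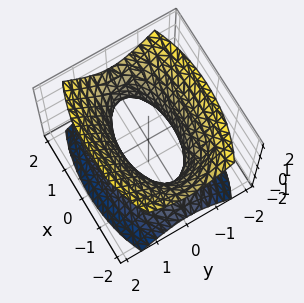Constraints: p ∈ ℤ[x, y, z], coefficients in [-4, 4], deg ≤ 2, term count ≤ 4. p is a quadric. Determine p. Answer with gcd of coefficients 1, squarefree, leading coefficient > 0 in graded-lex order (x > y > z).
x^2 + 3*y^2 - 2*z^2 - 2

deg p = 2. An hourglass — one-sheet hyperboloid; a quadric.
Symmetries: the x ↦ −x reflection is a symmetry, so x appears only in even powers; it's symmetric under z → −z, forcing even powers of z; the y ↦ −y reflection is a symmetry, so y appears only in even powers.
Against the integer gridlines: the surface avoids every integer z-axis point in the box.
These observations pin down the coefficients.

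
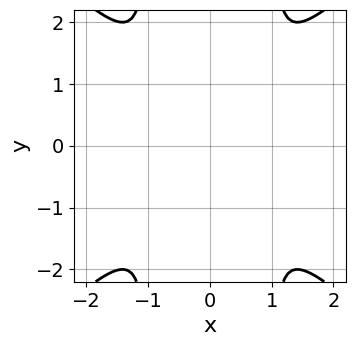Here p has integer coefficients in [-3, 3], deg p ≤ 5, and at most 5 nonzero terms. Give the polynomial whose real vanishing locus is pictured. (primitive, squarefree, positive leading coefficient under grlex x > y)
(a) The degree is 4 — the shape is more complex than any degree-3 curve.
(b) Symmetries: the x ↦ −x reflection is a symmetry, so x appears only in even powers; mirror symmetry y ↦ −y ⇒ only even powers of y.
(c) Fitting integer coefficients to these (and the overall shape) gives p.

x^4 - x^2*y^2 + y^2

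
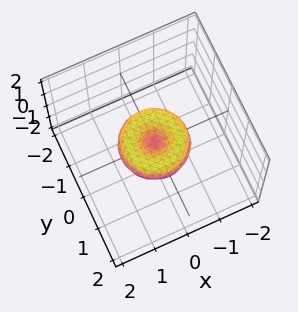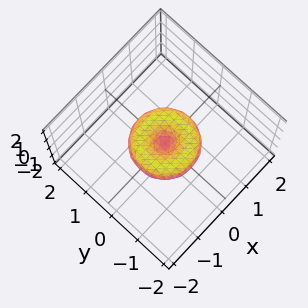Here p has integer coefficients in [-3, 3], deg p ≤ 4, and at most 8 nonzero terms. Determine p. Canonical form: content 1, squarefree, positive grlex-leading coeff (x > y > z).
x^4 + 2*x^2*y^2 + y^4 - x^2 - y^2 + 2*z^2

First, degree: a generic line meets the surface in up to 4 points, so deg p = 4.
Then, symmetries: rotational symmetry about the z-axis ⇒ p depends on x, y only through x² + y².
Next, observable constraints: a circular section at z = 0 has radius exactly 1; one z-axis crossing is at z = 0; among the integer gridlines, it crosses the x-axis at x ∈ {-1, 0, 1}.
Finally, the integer polynomial consistent with all of this is the stated p.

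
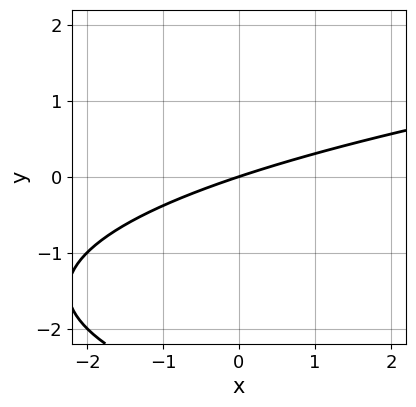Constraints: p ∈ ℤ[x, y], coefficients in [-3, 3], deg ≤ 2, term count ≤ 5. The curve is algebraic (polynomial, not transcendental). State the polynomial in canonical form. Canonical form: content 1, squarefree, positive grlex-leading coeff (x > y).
1. The degree is 2 — no degree-1 curve has this shape.
2. Reading off the gridlines: it crosses the y-axis at the gridline y = 0; it meets the x-axis at x = 0 (among the integer gridlines).
3. Fitting integer coefficients to these (and the overall shape) gives p.

y^2 - x + 3*y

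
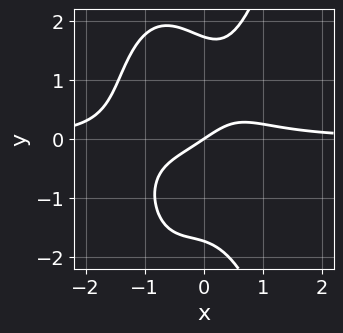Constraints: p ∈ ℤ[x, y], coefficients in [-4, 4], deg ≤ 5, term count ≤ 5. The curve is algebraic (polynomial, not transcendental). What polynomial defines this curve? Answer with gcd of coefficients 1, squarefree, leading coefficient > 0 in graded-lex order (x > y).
1. Degree: no degree-3 curve has this shape, so deg p = 4.
2. Against the integer gridlines: it crosses the x-axis at the gridline x = 0; it crosses the y-axis at the gridline y = 0.
3. These observations pin down the coefficients.

3*x^3*y + 2*x^2*y - y^3 - 2*x + 3*y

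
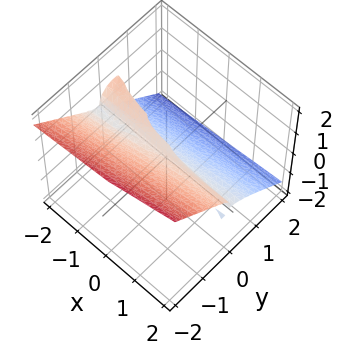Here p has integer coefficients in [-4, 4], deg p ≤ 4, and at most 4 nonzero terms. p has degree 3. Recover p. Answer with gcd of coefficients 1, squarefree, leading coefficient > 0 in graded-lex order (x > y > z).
x*y*z + 2*y^3 + 3*z^3 - z^2

1. Degree: no degree-2 surface has this shape, so deg p = 3.
2. From the visible intercepts: it meets the y-axis at y = 0 (among the integer gridlines); every point of the x-axis in the box is on the surface; it meets the z-axis at z = 0 (among the integer gridlines).
3. Matching integer coefficients to the picture gives p.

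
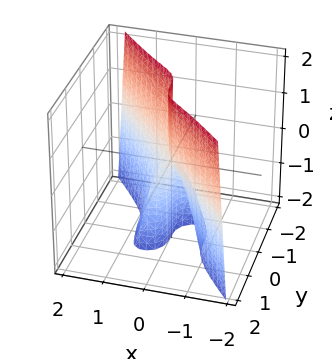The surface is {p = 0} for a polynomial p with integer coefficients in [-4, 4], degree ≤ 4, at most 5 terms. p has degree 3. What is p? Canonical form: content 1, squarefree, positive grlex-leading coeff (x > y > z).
The degree is 3 — no degree-2 surface has this shape.
From the visible intercepts: the visible z-axis segment lies entirely on the surface; it crosses the y-axis at the gridline y = 0.
Solving for integer coefficients yields p as stated.

3*x^3 + 2*y^3 + x*z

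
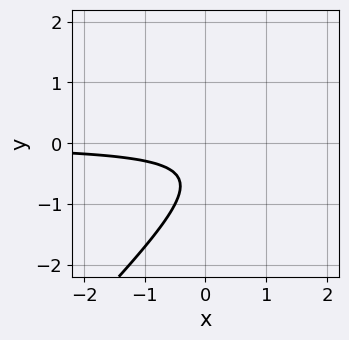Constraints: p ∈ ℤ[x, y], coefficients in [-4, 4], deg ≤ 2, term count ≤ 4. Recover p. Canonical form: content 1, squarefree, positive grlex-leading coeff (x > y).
First, deg p = 2.
Then, from the visible intercepts: no y-intercept at any integer in the box; it misses every integer gridline on the x-axis.
Finally, fitting integer coefficients to these (and the overall shape) gives p.

2*x*y - 2*y^2 - 2*y - 1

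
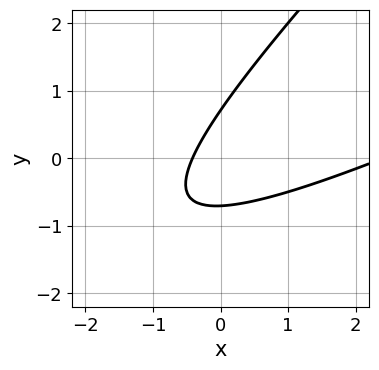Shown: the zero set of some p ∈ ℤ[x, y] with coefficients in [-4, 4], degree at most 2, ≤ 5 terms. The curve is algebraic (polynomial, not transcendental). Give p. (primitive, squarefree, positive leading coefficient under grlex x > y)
x^2 - 3*x*y + 2*y^2 - 2*x - 1

1. The degree is 2 — the shape is more complex than any degree-1 curve.
2. Solving for integer coefficients yields p as stated.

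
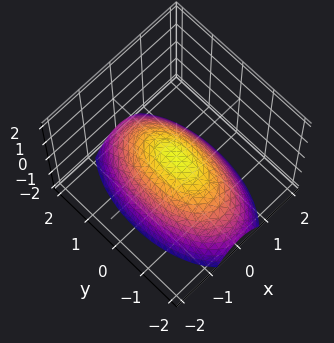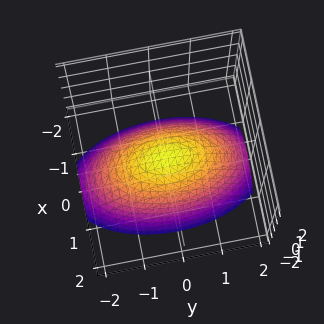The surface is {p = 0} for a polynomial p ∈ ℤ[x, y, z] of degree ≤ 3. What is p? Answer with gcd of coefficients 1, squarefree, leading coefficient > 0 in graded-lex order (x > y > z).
3*x^2 + y^2 + 3*z

(a) Degree: a single bowl opening along one axis; a quadric, so deg p = 2.
(b) Symmetries: mirror symmetry x ↦ −x ⇒ only even powers of x; the y ↦ −y reflection is a symmetry, so y appears only in even powers.
(c) Observable constraints: one x-axis crossing is at x = 0; it crosses the z-axis at the gridline z = 0; it meets the y-axis at y = 0 (among the integer gridlines).
(d) Solving for integer coefficients yields p as stated.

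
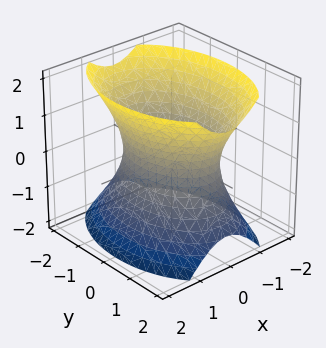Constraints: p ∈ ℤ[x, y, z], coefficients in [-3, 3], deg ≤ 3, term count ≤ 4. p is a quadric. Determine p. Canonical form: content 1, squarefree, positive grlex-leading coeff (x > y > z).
First, the degree is 2 — an hourglass — one-sheet hyperboloid; a quadric.
Then, symmetries: mirror symmetry z ↦ −z ⇒ only even powers of z; the y ↦ −y reflection is a symmetry, so y appears only in even powers; it's symmetric under x → −x, forcing even powers of x.
Next, observable constraints: it misses every integer gridline on the z-axis; the x-axis gridline crossings are at x ∈ {-1, 1}.
Finally, the integer polynomial consistent with all of this is the stated p.

2*x^2 + y^2 - z^2 - 2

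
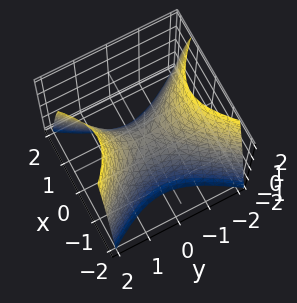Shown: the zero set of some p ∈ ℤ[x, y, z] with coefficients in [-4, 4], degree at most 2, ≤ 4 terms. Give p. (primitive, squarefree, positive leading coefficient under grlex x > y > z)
3*x^2 - 2*y^2 + 2*z

(a) The degree is 2 — a hyperbolic paraboloid; a quadric.
(b) Symmetries: it's symmetric under x → −x, forcing even powers of x; mirror symmetry y ↦ −y ⇒ only even powers of y.
(c) Against the integer gridlines: one y-axis crossing is at y = 0; it crosses the z-axis at the gridline z = 0; it crosses the x-axis at the gridline x = 0.
(d) Matching integer coefficients to the picture gives p.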